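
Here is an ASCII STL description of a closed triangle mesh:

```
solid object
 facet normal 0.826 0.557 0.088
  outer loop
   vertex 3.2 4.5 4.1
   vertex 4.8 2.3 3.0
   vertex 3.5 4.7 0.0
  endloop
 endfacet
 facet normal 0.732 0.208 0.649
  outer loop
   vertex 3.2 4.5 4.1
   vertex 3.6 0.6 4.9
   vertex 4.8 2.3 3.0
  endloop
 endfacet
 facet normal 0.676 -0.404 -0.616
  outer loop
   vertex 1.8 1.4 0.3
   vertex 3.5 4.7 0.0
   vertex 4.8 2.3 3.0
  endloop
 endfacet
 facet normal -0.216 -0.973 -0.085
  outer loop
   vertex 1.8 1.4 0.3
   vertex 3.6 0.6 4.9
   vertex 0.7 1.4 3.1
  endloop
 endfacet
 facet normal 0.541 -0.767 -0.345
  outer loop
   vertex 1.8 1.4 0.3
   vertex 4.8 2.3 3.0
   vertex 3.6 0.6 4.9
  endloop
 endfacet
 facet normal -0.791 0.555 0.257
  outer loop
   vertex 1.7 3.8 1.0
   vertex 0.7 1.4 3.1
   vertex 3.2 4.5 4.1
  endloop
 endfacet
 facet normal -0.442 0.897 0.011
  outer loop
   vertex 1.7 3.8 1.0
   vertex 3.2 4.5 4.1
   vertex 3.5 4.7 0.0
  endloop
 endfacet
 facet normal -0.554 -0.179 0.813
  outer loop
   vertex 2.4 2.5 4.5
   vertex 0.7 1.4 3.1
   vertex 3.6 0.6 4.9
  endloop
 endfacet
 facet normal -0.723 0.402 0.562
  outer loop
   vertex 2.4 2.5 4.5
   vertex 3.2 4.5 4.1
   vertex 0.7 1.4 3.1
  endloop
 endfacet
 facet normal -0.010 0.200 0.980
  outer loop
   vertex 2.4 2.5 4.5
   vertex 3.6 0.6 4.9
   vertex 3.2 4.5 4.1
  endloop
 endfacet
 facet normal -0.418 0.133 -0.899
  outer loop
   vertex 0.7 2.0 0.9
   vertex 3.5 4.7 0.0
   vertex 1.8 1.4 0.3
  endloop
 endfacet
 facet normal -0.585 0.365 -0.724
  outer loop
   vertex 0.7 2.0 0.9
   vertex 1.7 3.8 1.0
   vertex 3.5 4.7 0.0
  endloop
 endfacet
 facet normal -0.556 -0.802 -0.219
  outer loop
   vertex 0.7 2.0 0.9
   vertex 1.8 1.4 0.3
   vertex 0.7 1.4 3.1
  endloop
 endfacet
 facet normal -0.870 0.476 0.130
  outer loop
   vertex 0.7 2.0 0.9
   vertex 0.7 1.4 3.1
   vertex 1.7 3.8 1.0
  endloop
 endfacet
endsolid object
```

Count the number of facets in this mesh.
14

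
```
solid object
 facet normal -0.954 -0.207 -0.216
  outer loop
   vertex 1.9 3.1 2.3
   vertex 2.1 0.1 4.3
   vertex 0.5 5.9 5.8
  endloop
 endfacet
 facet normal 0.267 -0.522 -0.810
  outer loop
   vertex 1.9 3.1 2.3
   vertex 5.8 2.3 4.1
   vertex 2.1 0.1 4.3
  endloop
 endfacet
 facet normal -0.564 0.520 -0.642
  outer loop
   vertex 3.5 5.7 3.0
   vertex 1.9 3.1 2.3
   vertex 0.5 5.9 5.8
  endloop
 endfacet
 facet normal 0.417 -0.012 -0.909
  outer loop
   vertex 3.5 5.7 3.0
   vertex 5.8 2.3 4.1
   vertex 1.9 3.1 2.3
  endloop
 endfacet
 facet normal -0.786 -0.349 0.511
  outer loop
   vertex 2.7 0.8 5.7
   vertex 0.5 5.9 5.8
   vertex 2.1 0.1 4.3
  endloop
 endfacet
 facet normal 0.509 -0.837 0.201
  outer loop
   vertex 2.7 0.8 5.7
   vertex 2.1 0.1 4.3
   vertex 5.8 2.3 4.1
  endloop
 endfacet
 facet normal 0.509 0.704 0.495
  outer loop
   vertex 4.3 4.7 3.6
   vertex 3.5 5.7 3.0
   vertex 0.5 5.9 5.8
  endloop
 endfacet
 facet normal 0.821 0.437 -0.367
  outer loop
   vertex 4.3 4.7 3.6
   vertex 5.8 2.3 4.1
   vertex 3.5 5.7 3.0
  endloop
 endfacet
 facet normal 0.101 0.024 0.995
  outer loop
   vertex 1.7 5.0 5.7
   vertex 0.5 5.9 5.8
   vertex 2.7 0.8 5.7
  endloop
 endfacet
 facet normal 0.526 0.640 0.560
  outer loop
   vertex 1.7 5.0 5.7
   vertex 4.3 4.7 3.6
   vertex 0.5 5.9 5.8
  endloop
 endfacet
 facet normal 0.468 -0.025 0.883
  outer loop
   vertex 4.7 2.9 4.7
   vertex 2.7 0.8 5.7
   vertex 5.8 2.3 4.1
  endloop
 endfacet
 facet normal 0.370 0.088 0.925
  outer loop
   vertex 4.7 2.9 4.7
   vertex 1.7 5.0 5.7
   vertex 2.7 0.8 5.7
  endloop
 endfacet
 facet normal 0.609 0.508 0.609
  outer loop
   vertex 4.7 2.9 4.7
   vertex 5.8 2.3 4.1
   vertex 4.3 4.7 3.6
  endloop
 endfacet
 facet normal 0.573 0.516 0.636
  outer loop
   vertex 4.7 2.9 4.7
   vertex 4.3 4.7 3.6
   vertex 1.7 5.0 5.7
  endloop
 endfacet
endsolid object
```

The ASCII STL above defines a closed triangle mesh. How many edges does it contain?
21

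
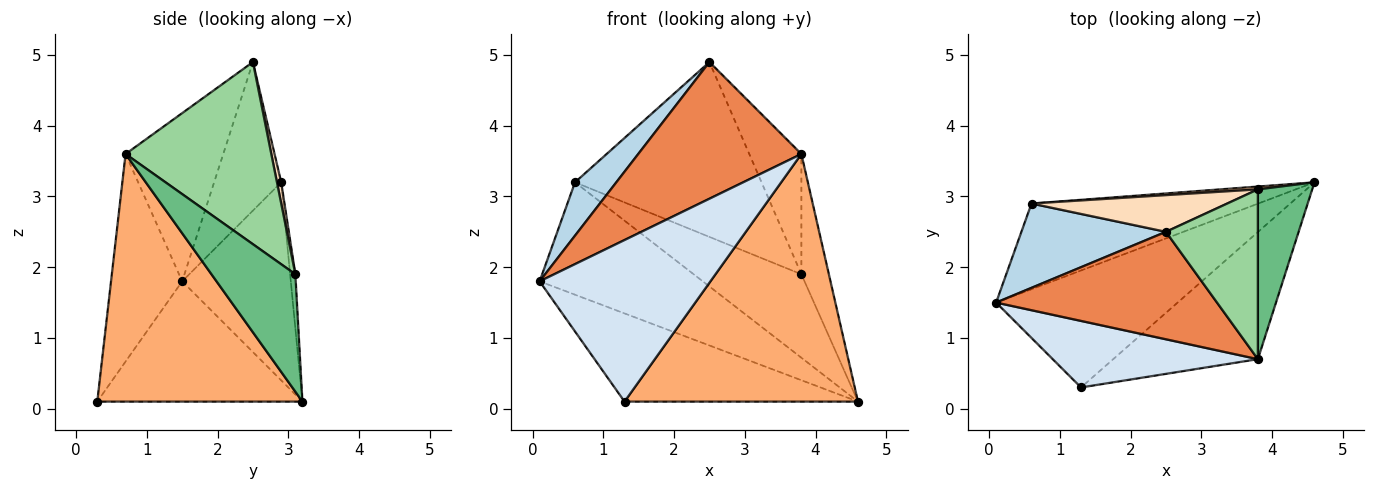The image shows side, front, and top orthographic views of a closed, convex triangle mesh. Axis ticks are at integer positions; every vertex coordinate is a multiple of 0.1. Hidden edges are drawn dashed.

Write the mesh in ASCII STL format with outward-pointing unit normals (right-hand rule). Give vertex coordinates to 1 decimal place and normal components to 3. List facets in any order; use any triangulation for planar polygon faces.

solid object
 facet normal -0.468 0.532 -0.706
  outer loop
   vertex 1.3 0.3 0.1
   vertex 0.1 1.5 1.8
   vertex 4.6 3.2 0.1
  endloop
 endfacet
 facet normal -0.468 0.703 -0.536
  outer loop
   vertex 0.6 2.9 3.2
   vertex 4.6 3.2 0.1
   vertex 0.1 1.5 1.8
  endloop
 endfacet
 facet normal -0.656 -0.404 0.638
  outer loop
   vertex 0.6 2.9 3.2
   vertex 0.1 1.5 1.8
   vertex 2.5 2.5 4.9
  endloop
 endfacet
 facet normal -0.359 -0.863 0.355
  outer loop
   vertex 3.8 0.7 3.6
   vertex 0.1 1.5 1.8
   vertex 1.3 0.3 0.1
  endloop
 endfacet
 facet normal -0.426 -0.711 0.559
  outer loop
   vertex 3.8 0.7 3.6
   vertex 2.5 2.5 4.9
   vertex 0.1 1.5 1.8
  endloop
 endfacet
 facet normal 0.616 -0.701 -0.360
  outer loop
   vertex 3.8 0.7 3.6
   vertex 1.3 0.3 0.1
   vertex 4.6 3.2 0.1
  endloop
 endfacet
 facet normal -0.049 0.998 0.034
  outer loop
   vertex 3.8 3.1 1.9
   vertex 4.6 3.2 0.1
   vertex 0.6 2.9 3.2
  endloop
 endfacet
 facet normal 0.022 0.978 0.205
  outer loop
   vertex 3.8 3.1 1.9
   vertex 0.6 2.9 3.2
   vertex 2.5 2.5 4.9
  endloop
 endfacet
 facet normal 0.870 0.285 0.402
  outer loop
   vertex 3.8 3.1 1.9
   vertex 3.8 0.7 3.6
   vertex 4.6 3.2 0.1
  endloop
 endfacet
 facet normal 0.850 0.304 0.429
  outer loop
   vertex 3.8 3.1 1.9
   vertex 2.5 2.5 4.9
   vertex 3.8 0.7 3.6
  endloop
 endfacet
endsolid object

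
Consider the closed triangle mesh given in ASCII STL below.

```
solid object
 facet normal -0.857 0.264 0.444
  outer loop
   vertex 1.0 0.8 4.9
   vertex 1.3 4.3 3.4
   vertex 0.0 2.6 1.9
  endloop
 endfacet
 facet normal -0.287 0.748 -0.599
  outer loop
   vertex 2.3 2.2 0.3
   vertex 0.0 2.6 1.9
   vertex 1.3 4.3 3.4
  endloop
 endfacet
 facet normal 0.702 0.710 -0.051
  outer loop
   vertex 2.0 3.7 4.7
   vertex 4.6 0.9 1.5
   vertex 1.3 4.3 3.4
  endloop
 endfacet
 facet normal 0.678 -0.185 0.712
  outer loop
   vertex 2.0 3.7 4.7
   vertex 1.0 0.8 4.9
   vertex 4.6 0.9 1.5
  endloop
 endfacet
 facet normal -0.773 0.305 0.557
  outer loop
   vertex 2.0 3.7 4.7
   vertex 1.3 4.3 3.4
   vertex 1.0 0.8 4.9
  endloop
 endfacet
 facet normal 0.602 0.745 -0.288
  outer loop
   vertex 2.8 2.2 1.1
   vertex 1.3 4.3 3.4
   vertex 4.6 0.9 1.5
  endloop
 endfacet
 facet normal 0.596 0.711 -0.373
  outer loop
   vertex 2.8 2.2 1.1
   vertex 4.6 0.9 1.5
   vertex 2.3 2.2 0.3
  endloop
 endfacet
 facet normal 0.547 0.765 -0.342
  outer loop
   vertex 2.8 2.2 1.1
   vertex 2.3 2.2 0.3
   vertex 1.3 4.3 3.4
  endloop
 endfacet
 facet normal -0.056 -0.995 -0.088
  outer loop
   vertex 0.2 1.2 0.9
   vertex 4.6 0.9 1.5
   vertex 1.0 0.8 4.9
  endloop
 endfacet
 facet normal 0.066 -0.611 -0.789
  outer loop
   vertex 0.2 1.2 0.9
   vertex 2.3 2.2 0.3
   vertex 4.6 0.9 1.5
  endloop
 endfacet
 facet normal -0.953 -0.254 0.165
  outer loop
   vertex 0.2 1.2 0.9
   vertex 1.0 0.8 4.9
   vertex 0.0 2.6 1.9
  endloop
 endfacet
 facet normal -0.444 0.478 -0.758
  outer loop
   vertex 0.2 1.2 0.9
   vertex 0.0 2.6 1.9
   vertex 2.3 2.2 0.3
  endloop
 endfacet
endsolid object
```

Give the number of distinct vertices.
8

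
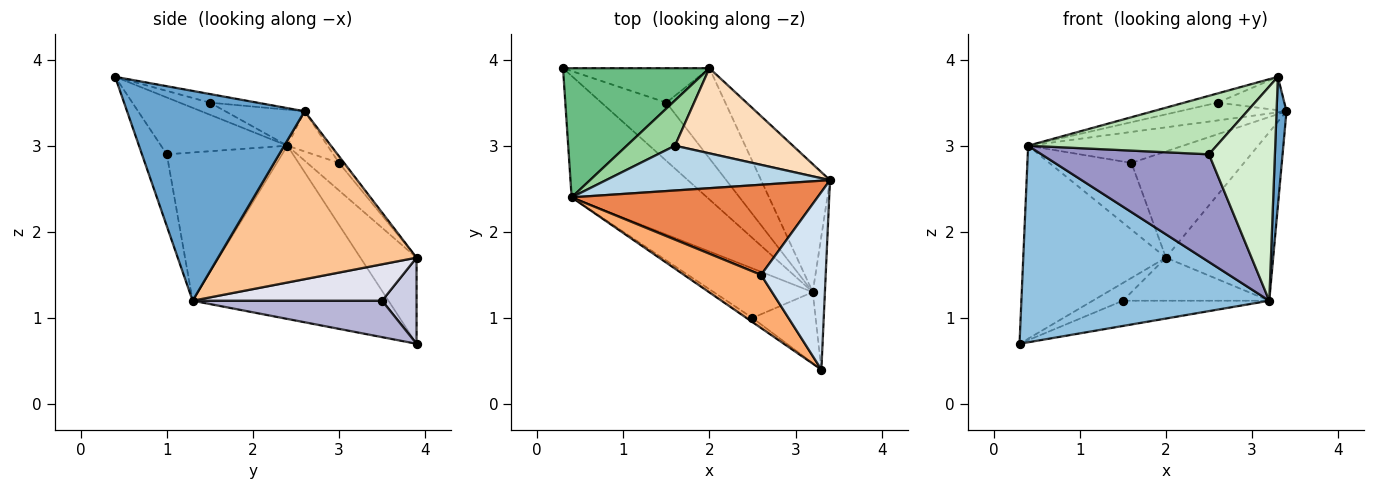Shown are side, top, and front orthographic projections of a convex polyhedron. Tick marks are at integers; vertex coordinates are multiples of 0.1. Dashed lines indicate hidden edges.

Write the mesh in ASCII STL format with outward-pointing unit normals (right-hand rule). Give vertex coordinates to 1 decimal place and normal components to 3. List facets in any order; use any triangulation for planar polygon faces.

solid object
 facet normal 0.997 -0.056 -0.058
  outer loop
   vertex 3.2 1.3 1.2
   vertex 3.4 2.6 3.4
   vertex 3.3 0.4 3.8
  endloop
 endfacet
 facet normal -0.558 -0.706 -0.436
  outer loop
   vertex 3.2 1.3 1.2
   vertex 0.4 2.4 3.0
   vertex 0.3 3.9 0.7
  endloop
 endfacet
 facet normal -0.146 0.563 0.813
  outer loop
   vertex 1.6 3.0 2.8
   vertex 0.4 2.4 3.0
   vertex 3.4 2.6 3.4
  endloop
 endfacet
 facet normal -0.130 0.183 0.974
  outer loop
   vertex 2.6 1.5 3.5
   vertex 3.3 0.4 3.8
   vertex 3.4 2.6 3.4
  endloop
 endfacet
 facet normal -0.142 0.192 0.971
  outer loop
   vertex 2.6 1.5 3.5
   vertex 3.4 2.6 3.4
   vertex 0.4 2.4 3.0
  endloop
 endfacet
 facet normal -0.152 0.169 0.974
  outer loop
   vertex 2.6 1.5 3.5
   vertex 0.4 2.4 3.0
   vertex 3.3 0.4 3.8
  endloop
 endfacet
 facet normal 0.827 0.447 -0.339
  outer loop
   vertex 2.0 3.9 1.7
   vertex 3.4 2.6 3.4
   vertex 3.2 1.3 1.2
  endloop
 endfacet
 facet normal -0.035 0.780 0.625
  outer loop
   vertex 2.0 3.9 1.7
   vertex 1.6 3.0 2.8
   vertex 3.4 2.6 3.4
  endloop
 endfacet
 facet normal -0.311 0.790 0.529
  outer loop
   vertex 2.0 3.9 1.7
   vertex 0.3 3.9 0.7
   vertex 0.4 2.4 3.0
  endloop
 endfacet
 facet normal -0.305 0.788 0.534
  outer loop
   vertex 2.0 3.9 1.7
   vertex 0.4 2.4 3.0
   vertex 1.6 3.0 2.8
  endloop
 endfacet
 facet normal -0.556 -0.829 -0.059
  outer loop
   vertex 2.5 1.0 2.9
   vertex 3.3 0.4 3.8
   vertex 0.4 2.4 3.0
  endloop
 endfacet
 facet normal -0.337 -0.894 -0.296
  outer loop
   vertex 2.5 1.0 2.9
   vertex 3.2 1.3 1.2
   vertex 3.3 0.4 3.8
  endloop
 endfacet
 facet normal -0.530 -0.770 -0.354
  outer loop
   vertex 2.5 1.0 2.9
   vertex 0.4 2.4 3.0
   vertex 3.2 1.3 1.2
  endloop
 endfacet
 facet normal 0.458 0.354 -0.816
  outer loop
   vertex 1.5 3.5 1.2
   vertex 3.2 1.3 1.2
   vertex 0.3 3.9 0.7
  endloop
 endfacet
 facet normal 0.463 0.406 -0.788
  outer loop
   vertex 1.5 3.5 1.2
   vertex 0.3 3.9 0.7
   vertex 2.0 3.9 1.7
  endloop
 endfacet
 facet normal 0.487 0.376 -0.788
  outer loop
   vertex 1.5 3.5 1.2
   vertex 2.0 3.9 1.7
   vertex 3.2 1.3 1.2
  endloop
 endfacet
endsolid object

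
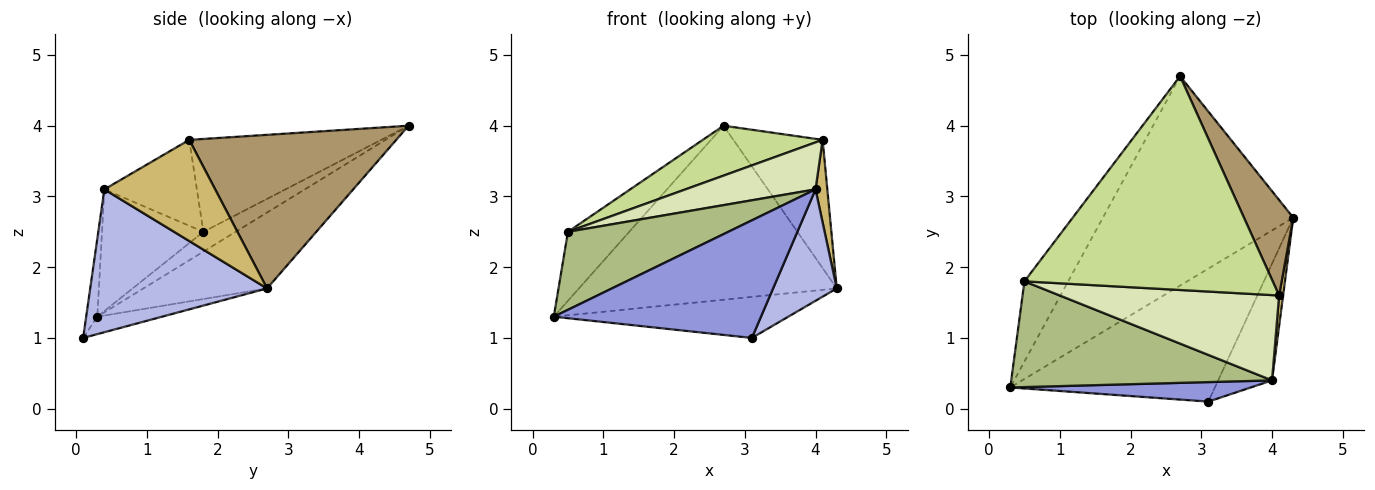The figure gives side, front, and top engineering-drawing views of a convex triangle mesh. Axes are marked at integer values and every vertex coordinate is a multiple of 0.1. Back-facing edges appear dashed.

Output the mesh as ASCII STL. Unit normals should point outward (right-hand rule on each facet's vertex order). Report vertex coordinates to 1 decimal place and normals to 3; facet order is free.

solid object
 facet normal -0.293 0.611 -0.735
  outer loop
   vertex 2.7 4.7 4.0
   vertex 4.3 2.7 1.7
   vertex 0.3 0.3 1.3
  endloop
 endfacet
 facet normal -0.081 0.294 -0.952
  outer loop
   vertex 3.1 0.1 1.0
   vertex 0.3 0.3 1.3
   vertex 4.3 2.7 1.7
  endloop
 endfacet
 facet normal -0.053 -0.985 0.163
  outer loop
   vertex 4.0 0.4 3.1
   vertex 0.3 0.3 1.3
   vertex 3.1 0.1 1.0
  endloop
 endfacet
 facet normal 0.887 -0.319 -0.334
  outer loop
   vertex 4.0 0.4 3.1
   vertex 3.1 0.1 1.0
   vertex 4.3 2.7 1.7
  endloop
 endfacet
 facet normal -0.324 0.617 -0.717
  outer loop
   vertex 0.5 1.8 2.5
   vertex 2.7 4.7 4.0
   vertex 0.3 0.3 1.3
  endloop
 endfacet
 facet normal -0.351 -0.556 0.753
  outer loop
   vertex 0.5 1.8 2.5
   vertex 0.3 0.3 1.3
   vertex 4.0 0.4 3.1
  endloop
 endfacet
 facet normal -0.342 -0.214 0.915
  outer loop
   vertex 4.1 1.6 3.8
   vertex 2.7 4.7 4.0
   vertex 0.5 1.8 2.5
  endloop
 endfacet
 facet normal -0.325 -0.456 0.829
  outer loop
   vertex 4.1 1.6 3.8
   vertex 0.5 1.8 2.5
   vertex 4.0 0.4 3.1
  endloop
 endfacet
 facet normal 0.881 0.380 0.283
  outer loop
   vertex 4.1 1.6 3.8
   vertex 4.3 2.7 1.7
   vertex 2.7 4.7 4.0
  endloop
 endfacet
 facet normal 0.994 -0.106 0.039
  outer loop
   vertex 4.1 1.6 3.8
   vertex 4.0 0.4 3.1
   vertex 4.3 2.7 1.7
  endloop
 endfacet
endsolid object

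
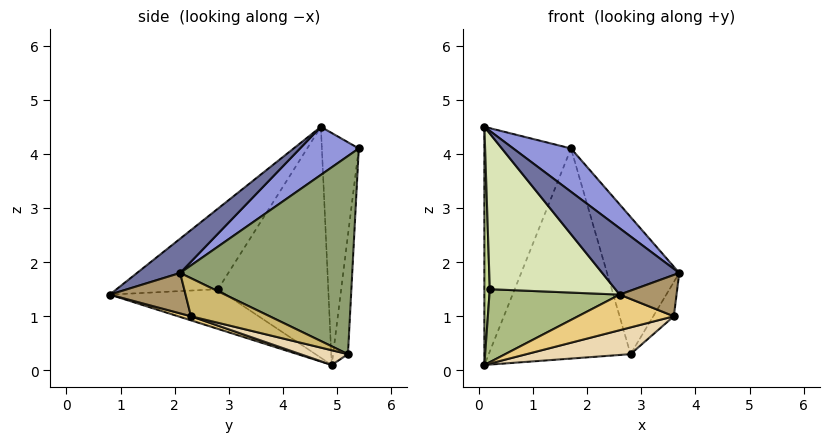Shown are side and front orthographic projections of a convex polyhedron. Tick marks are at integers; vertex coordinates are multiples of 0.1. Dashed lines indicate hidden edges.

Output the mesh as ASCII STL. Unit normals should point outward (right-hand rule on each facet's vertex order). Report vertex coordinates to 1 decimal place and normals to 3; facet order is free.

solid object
 facet normal 0.272 -0.486 0.831
  outer loop
   vertex 0.1 4.7 4.5
   vertex 2.6 0.8 1.4
   vertex 3.7 2.1 1.8
  endloop
 endfacet
 facet normal -0.392 0.919 0.042
  outer loop
   vertex 1.7 5.4 4.1
   vertex 0.1 4.9 0.1
   vertex 0.1 4.7 4.5
  endloop
 endfacet
 facet normal 0.374 -0.367 0.852
  outer loop
   vertex 1.7 5.4 4.1
   vertex 0.1 4.7 4.5
   vertex 3.7 2.1 1.8
  endloop
 endfacet
 facet normal -0.104 0.991 -0.082
  outer loop
   vertex 2.8 5.2 0.3
   vertex 0.1 4.9 0.1
   vertex 1.7 5.4 4.1
  endloop
 endfacet
 facet normal 0.895 0.376 0.239
  outer loop
   vertex 2.8 5.2 0.3
   vertex 1.7 5.4 4.1
   vertex 3.7 2.1 1.8
  endloop
 endfacet
 facet normal -0.455 -0.509 -0.731
  outer loop
   vertex 0.2 2.8 1.5
   vertex 0.1 4.9 0.1
   vertex 2.6 0.8 1.4
  endloop
 endfacet
 facet normal -0.999 -0.049 -0.002
  outer loop
   vertex 0.2 2.8 1.5
   vertex 0.1 4.7 4.5
   vertex 0.1 4.9 0.1
  endloop
 endfacet
 facet normal -0.568 -0.703 0.427
  outer loop
   vertex 0.2 2.8 1.5
   vertex 2.6 0.8 1.4
   vertex 0.1 4.7 4.5
  endloop
 endfacet
 facet normal 0.776 -0.582 -0.243
  outer loop
   vertex 3.6 2.3 1.0
   vertex 3.7 2.1 1.8
   vertex 2.6 0.8 1.4
  endloop
 endfacet
 facet normal 0.966 0.253 -0.058
  outer loop
   vertex 3.6 2.3 1.0
   vertex 2.8 5.2 0.3
   vertex 3.7 2.1 1.8
  endloop
 endfacet
 facet normal 0.038 -0.281 -0.959
  outer loop
   vertex 3.6 2.3 1.0
   vertex 2.6 0.8 1.4
   vertex 0.1 4.9 0.1
  endloop
 endfacet
 facet normal 0.095 -0.209 -0.973
  outer loop
   vertex 3.6 2.3 1.0
   vertex 0.1 4.9 0.1
   vertex 2.8 5.2 0.3
  endloop
 endfacet
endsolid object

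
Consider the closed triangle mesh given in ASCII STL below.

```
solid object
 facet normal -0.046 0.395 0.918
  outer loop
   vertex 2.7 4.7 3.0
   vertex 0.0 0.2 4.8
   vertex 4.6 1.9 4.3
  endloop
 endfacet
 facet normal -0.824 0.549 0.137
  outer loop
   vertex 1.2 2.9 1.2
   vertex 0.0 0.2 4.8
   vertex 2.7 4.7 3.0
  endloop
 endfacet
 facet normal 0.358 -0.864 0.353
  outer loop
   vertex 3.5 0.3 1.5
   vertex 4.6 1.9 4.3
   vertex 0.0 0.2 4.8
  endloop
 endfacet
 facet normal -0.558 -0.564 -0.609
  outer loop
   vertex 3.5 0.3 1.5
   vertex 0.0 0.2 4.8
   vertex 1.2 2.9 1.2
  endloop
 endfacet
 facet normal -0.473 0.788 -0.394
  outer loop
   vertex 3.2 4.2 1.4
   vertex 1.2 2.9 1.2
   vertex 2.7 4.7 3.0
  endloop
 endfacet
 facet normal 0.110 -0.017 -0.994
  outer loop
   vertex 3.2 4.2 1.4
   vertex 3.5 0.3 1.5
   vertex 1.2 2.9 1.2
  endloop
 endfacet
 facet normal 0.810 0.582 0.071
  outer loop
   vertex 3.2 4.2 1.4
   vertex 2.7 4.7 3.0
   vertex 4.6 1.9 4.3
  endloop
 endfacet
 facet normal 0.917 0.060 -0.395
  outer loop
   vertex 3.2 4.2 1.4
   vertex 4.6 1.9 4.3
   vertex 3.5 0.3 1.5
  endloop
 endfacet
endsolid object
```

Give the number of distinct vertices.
6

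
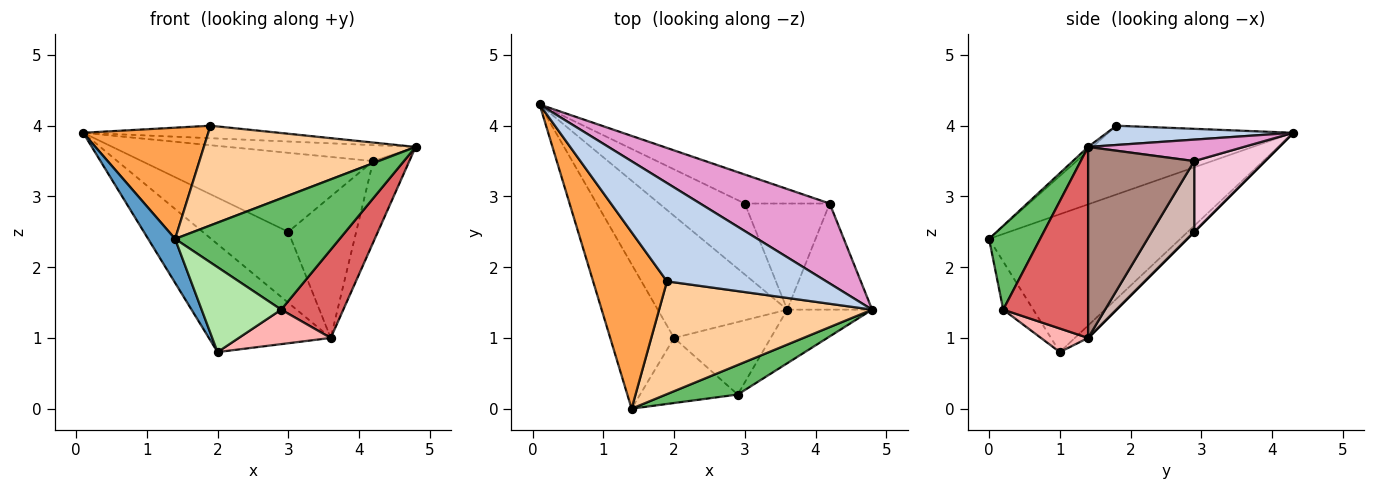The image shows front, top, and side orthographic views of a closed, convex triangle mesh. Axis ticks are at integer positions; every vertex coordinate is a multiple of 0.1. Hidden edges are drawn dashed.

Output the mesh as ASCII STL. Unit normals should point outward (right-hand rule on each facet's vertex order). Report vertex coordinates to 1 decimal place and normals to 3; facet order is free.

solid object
 facet normal -0.900 -0.127 -0.417
  outer loop
   vertex 2.0 1.0 0.8
   vertex 1.4 0.0 2.4
   vertex 0.1 4.3 3.9
  endloop
 endfacet
 facet normal 0.119 0.125 0.985
  outer loop
   vertex 1.9 1.8 4.0
   vertex 4.8 1.4 3.7
   vertex 0.1 4.3 3.9
  endloop
 endfacet
 facet normal -0.619 -0.419 0.665
  outer loop
   vertex 1.9 1.8 4.0
   vertex 0.1 4.3 3.9
   vertex 1.4 0.0 2.4
  endloop
 endfacet
 facet normal -0.014 -0.662 0.749
  outer loop
   vertex 1.9 1.8 4.0
   vertex 1.4 0.0 2.4
   vertex 4.8 1.4 3.7
  endloop
 endfacet
 facet normal 0.287 -0.926 0.246
  outer loop
   vertex 2.9 0.2 1.4
   vertex 4.8 1.4 3.7
   vertex 1.4 0.0 2.4
  endloop
 endfacet
 facet normal -0.287 -0.760 -0.583
  outer loop
   vertex 2.9 0.2 1.4
   vertex 1.4 0.0 2.4
   vertex 2.0 1.0 0.8
  endloop
 endfacet
 facet normal 0.760 -0.556 -0.338
  outer loop
   vertex 3.6 1.4 1.0
   vertex 4.8 1.4 3.7
   vertex 2.9 0.2 1.4
  endloop
 endfacet
 facet normal 0.215 -0.419 -0.882
  outer loop
   vertex 3.6 1.4 1.0
   vertex 2.9 0.2 1.4
   vertex 2.0 1.0 0.8
  endloop
 endfacet
 facet normal -0.072 0.661 -0.747
  outer loop
   vertex 3.6 1.4 1.0
   vertex 2.0 1.0 0.8
   vertex 0.1 4.3 3.9
  endloop
 endfacet
 facet normal 0.000 0.707 -0.707
  outer loop
   vertex 3.6 1.4 1.0
   vertex 0.1 4.3 3.9
   vertex 3.0 2.9 2.5
  endloop
 endfacet
 facet normal 0.872 0.297 -0.388
  outer loop
   vertex 4.2 2.9 3.5
   vertex 4.8 1.4 3.7
   vertex 3.6 1.4 1.0
  endloop
 endfacet
 facet normal 0.447 0.716 -0.537
  outer loop
   vertex 4.2 2.9 3.5
   vertex 3.6 1.4 1.0
   vertex 3.0 2.9 2.5
  endloop
 endfacet
 facet normal 0.160 0.193 0.968
  outer loop
   vertex 4.2 2.9 3.5
   vertex 0.1 4.3 3.9
   vertex 4.8 1.4 3.7
  endloop
 endfacet
 facet normal 0.276 0.902 -0.331
  outer loop
   vertex 4.2 2.9 3.5
   vertex 3.0 2.9 2.5
   vertex 0.1 4.3 3.9
  endloop
 endfacet
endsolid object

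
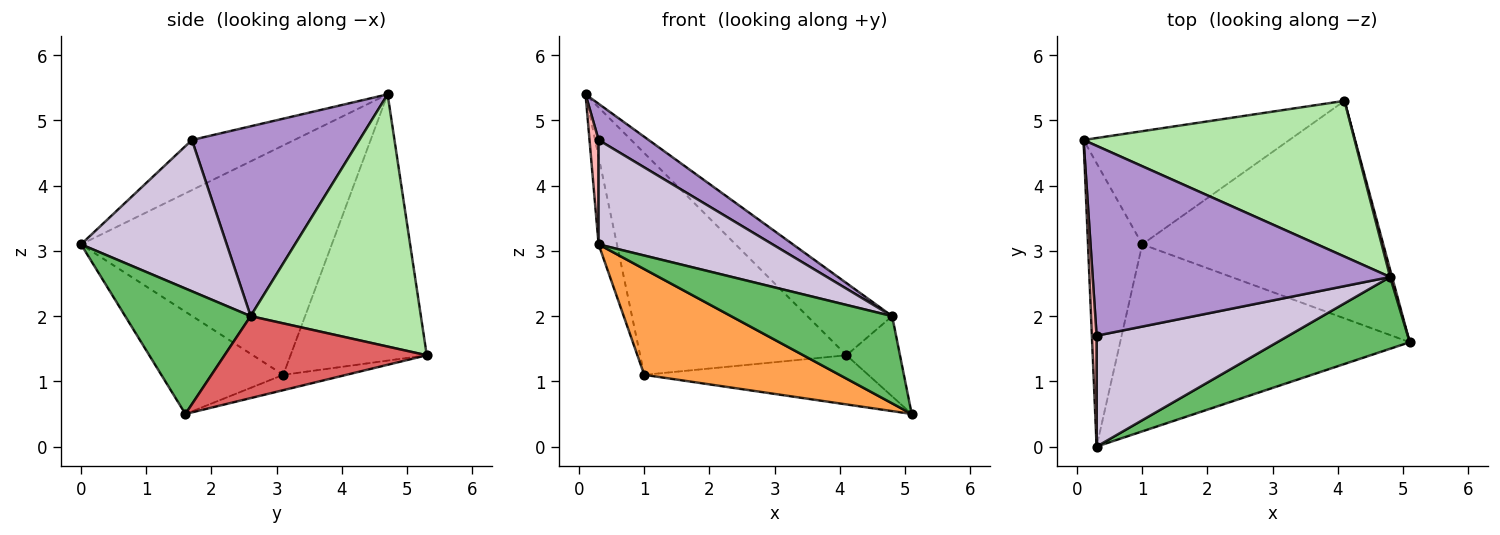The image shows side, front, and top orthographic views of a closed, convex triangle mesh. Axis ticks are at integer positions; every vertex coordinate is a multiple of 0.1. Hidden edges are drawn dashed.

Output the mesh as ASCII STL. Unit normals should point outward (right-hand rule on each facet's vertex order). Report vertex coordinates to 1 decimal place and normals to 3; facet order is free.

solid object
 facet normal -0.971 0.071 -0.230
  outer loop
   vertex 1.0 3.1 1.1
   vertex 0.3 0.0 3.1
   vertex 0.1 4.7 5.4
  endloop
 endfacet
 facet normal -0.507 0.768 -0.392
  outer loop
   vertex 1.0 3.1 1.1
   vertex 0.1 4.7 5.4
   vertex 4.1 5.3 1.4
  endloop
 endfacet
 facet normal -0.294 -0.470 -0.832
  outer loop
   vertex 1.0 3.1 1.1
   vertex 5.1 1.6 0.5
   vertex 0.3 0.0 3.1
  endloop
 endfacet
 facet normal -0.062 0.220 -0.974
  outer loop
   vertex 1.0 3.1 1.1
   vertex 4.1 5.3 1.4
   vertex 5.1 1.6 0.5
  endloop
 endfacet
 facet normal 0.515 -0.662 0.544
  outer loop
   vertex 4.8 2.6 2.0
   vertex 0.3 0.0 3.1
   vertex 5.1 1.6 0.5
  endloop
 endfacet
 facet normal 0.645 0.321 0.693
  outer loop
   vertex 4.8 2.6 2.0
   vertex 4.1 5.3 1.4
   vertex 0.1 4.7 5.4
  endloop
 endfacet
 facet normal 0.966 0.256 0.023
  outer loop
   vertex 4.8 2.6 2.0
   vertex 5.1 1.6 0.5
   vertex 4.1 5.3 1.4
  endloop
 endfacet
 facet normal -0.992 -0.088 0.093
  outer loop
   vertex 0.3 1.7 4.7
   vertex 0.1 4.7 5.4
   vertex 0.3 0.0 3.1
  endloop
 endfacet
 facet normal 0.531 -0.159 0.832
  outer loop
   vertex 0.3 1.7 4.7
   vertex 4.8 2.6 2.0
   vertex 0.1 4.7 5.4
  endloop
 endfacet
 facet normal 0.498 -0.594 0.632
  outer loop
   vertex 0.3 1.7 4.7
   vertex 0.3 0.0 3.1
   vertex 4.8 2.6 2.0
  endloop
 endfacet
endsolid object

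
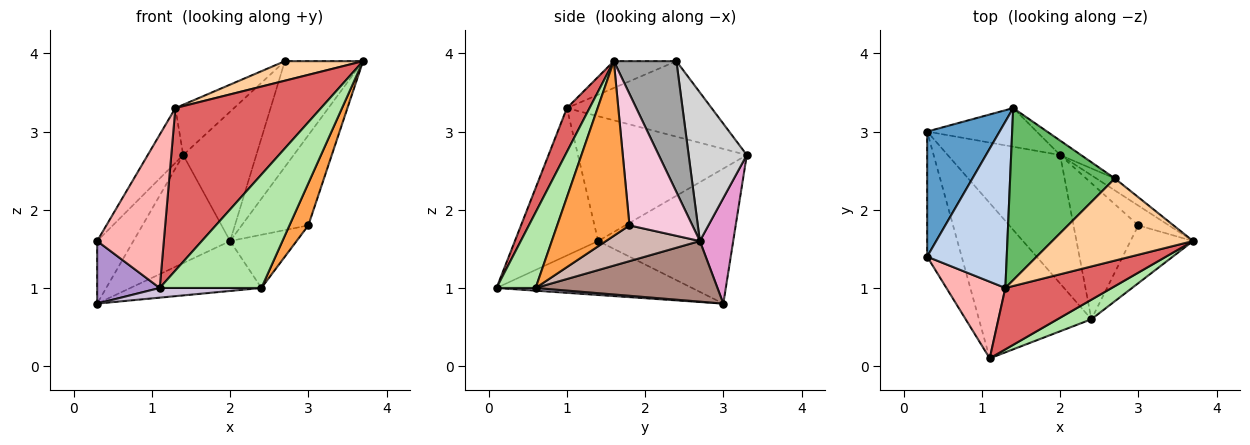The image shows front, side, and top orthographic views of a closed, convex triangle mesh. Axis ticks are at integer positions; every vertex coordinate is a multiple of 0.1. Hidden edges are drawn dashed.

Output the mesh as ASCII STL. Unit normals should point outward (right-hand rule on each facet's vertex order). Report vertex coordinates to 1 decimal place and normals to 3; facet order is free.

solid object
 facet normal -0.858 0.230 0.460
  outer loop
   vertex 0.3 3.0 0.8
   vertex 0.3 1.4 1.6
   vertex 1.4 3.3 2.7
  endloop
 endfacet
 facet normal -0.830 0.174 0.529
  outer loop
   vertex 1.3 1.0 3.3
   vertex 1.4 3.3 2.7
   vertex 0.3 1.4 1.6
  endloop
 endfacet
 facet normal 0.914 -0.239 -0.327
  outer loop
   vertex 3.0 1.8 1.8
   vertex 3.7 1.6 3.9
   vertex 2.4 0.6 1.0
  endloop
 endfacet
 facet normal -0.182 -0.228 0.957
  outer loop
   vertex 2.7 2.4 3.9
   vertex 1.3 1.0 3.3
   vertex 3.7 1.6 3.9
  endloop
 endfacet
 facet normal -0.569 0.231 0.789
  outer loop
   vertex 2.7 2.4 3.9
   vertex 1.4 3.3 2.7
   vertex 1.3 1.0 3.3
  endloop
 endfacet
 facet normal 0.354 -0.921 0.159
  outer loop
   vertex 1.1 0.1 1.0
   vertex 2.4 0.6 1.0
   vertex 3.7 1.6 3.9
  endloop
 endfacet
 facet normal 0.144 -0.926 0.350
  outer loop
   vertex 1.1 0.1 1.0
   vertex 3.7 1.6 3.9
   vertex 1.3 1.0 3.3
  endloop
 endfacet
 facet normal -0.745 -0.596 0.298
  outer loop
   vertex 1.1 0.1 1.0
   vertex 1.3 1.0 3.3
   vertex 0.3 1.4 1.6
  endloop
 endfacet
 facet normal -0.813 -0.260 -0.520
  outer loop
   vertex 1.1 0.1 1.0
   vertex 0.3 1.4 1.6
   vertex 0.3 3.0 0.8
  endloop
 endfacet
 facet normal 0.024 -0.062 -0.998
  outer loop
   vertex 1.1 0.1 1.0
   vertex 0.3 3.0 0.8
   vertex 2.4 0.6 1.0
  endloop
 endfacet
 facet normal 0.449 0.324 -0.833
  outer loop
   vertex 2.0 2.7 1.6
   vertex 2.4 0.6 1.0
   vertex 0.3 3.0 0.8
  endloop
 endfacet
 facet normal 0.457 0.324 -0.828
  outer loop
   vertex 2.0 2.7 1.6
   vertex 3.0 1.8 1.8
   vertex 2.4 0.6 1.0
  endloop
 endfacet
 facet normal 0.309 0.896 -0.320
  outer loop
   vertex 2.0 2.7 1.6
   vertex 0.3 3.0 0.8
   vertex 1.4 3.3 2.7
  endloop
 endfacet
 facet normal 0.678 0.718 -0.158
  outer loop
   vertex 2.0 2.7 1.6
   vertex 3.7 1.6 3.9
   vertex 3.0 1.8 1.8
  endloop
 endfacet
 facet normal 0.622 0.778 -0.088
  outer loop
   vertex 2.0 2.7 1.6
   vertex 2.7 2.4 3.9
   vertex 3.7 1.6 3.9
  endloop
 endfacet
 facet normal 0.620 0.780 -0.087
  outer loop
   vertex 2.0 2.7 1.6
   vertex 1.4 3.3 2.7
   vertex 2.7 2.4 3.9
  endloop
 endfacet
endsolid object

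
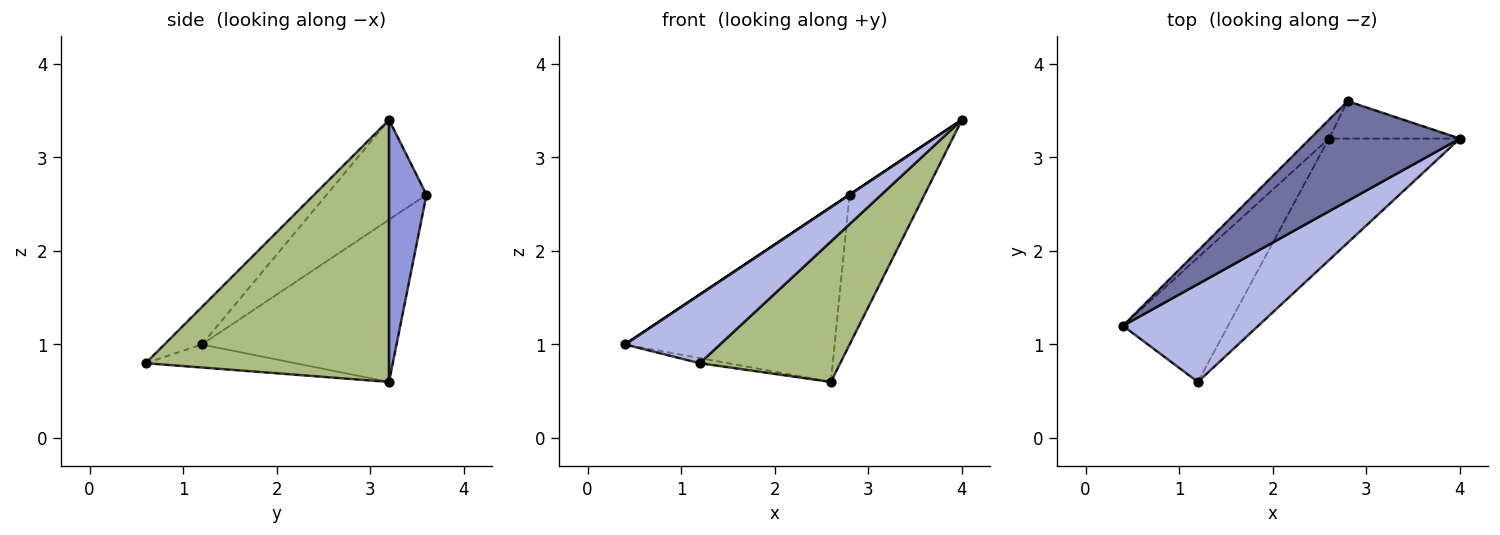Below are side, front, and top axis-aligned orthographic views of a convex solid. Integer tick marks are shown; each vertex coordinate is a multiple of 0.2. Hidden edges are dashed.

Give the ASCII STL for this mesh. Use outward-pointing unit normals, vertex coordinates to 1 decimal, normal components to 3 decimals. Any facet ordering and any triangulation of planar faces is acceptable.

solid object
 facet normal -0.555 0.000 0.832
  outer loop
   vertex 2.8 3.6 2.6
   vertex 0.4 1.2 1.0
   vertex 4.0 3.2 3.4
  endloop
 endfacet
 facet normal -0.678 0.731 -0.078
  outer loop
   vertex 2.6 3.2 0.6
   vertex 0.4 1.2 1.0
   vertex 2.8 3.6 2.6
  endloop
 endfacet
 facet normal 0.436 0.873 -0.218
  outer loop
   vertex 2.6 3.2 0.6
   vertex 2.8 3.6 2.6
   vertex 4.0 3.2 3.4
  endloop
 endfacet
 facet normal -0.221 -0.560 0.798
  outer loop
   vertex 1.2 0.6 0.8
   vertex 4.0 3.2 3.4
   vertex 0.4 1.2 1.0
  endloop
 endfacet
 facet normal -0.214 0.040 -0.976
  outer loop
   vertex 1.2 0.6 0.8
   vertex 0.4 1.2 1.0
   vertex 2.6 3.2 0.6
  endloop
 endfacet
 facet normal 0.795 -0.459 -0.397
  outer loop
   vertex 1.2 0.6 0.8
   vertex 2.6 3.2 0.6
   vertex 4.0 3.2 3.4
  endloop
 endfacet
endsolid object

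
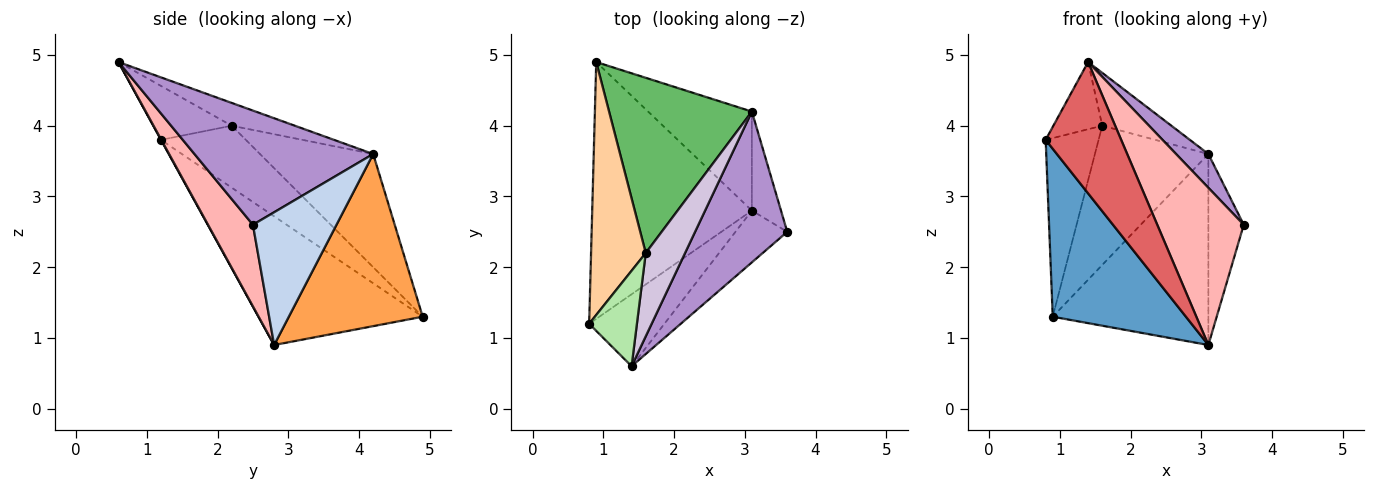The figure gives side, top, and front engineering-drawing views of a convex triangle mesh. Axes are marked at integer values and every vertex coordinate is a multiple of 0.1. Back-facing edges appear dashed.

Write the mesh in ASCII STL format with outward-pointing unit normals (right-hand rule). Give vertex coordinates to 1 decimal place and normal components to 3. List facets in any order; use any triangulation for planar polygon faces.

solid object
 facet normal -0.559 -0.454 -0.694
  outer loop
   vertex 3.1 2.8 0.9
   vertex 0.8 1.2 3.8
   vertex 0.9 4.9 1.3
  endloop
 endfacet
 facet normal 0.903 0.382 -0.198
  outer loop
   vertex 3.1 4.2 3.6
   vertex 3.6 2.5 2.6
   vertex 3.1 2.8 0.9
  endloop
 endfacet
 facet normal 0.607 0.706 -0.366
  outer loop
   vertex 3.1 4.2 3.6
   vertex 3.1 2.8 0.9
   vertex 0.9 4.9 1.3
  endloop
 endfacet
 facet normal -0.679 0.423 0.600
  outer loop
   vertex 1.6 2.2 4.0
   vertex 0.9 4.9 1.3
   vertex 0.8 1.2 3.8
  endloop
 endfacet
 facet normal -0.527 0.529 0.665
  outer loop
   vertex 1.6 2.2 4.0
   vertex 3.1 4.2 3.6
   vertex 0.9 4.9 1.3
  endloop
 endfacet
 facet normal -0.679 0.423 0.601
  outer loop
   vertex 1.4 0.6 4.9
   vertex 1.6 2.2 4.0
   vertex 0.8 1.2 3.8
  endloop
 endfacet
 facet normal 0.004 -0.877 -0.481
  outer loop
   vertex 1.4 0.6 4.9
   vertex 0.8 1.2 3.8
   vertex 3.1 2.8 0.9
  endloop
 endfacet
 facet normal 0.442 -0.852 -0.280
  outer loop
   vertex 1.4 0.6 4.9
   vertex 3.1 2.8 0.9
   vertex 3.6 2.5 2.6
  endloop
 endfacet
 facet normal 0.771 -0.139 0.622
  outer loop
   vertex 1.4 0.6 4.9
   vertex 3.6 2.5 2.6
   vertex 3.1 4.2 3.6
  endloop
 endfacet
 facet normal -0.440 0.481 0.758
  outer loop
   vertex 1.4 0.6 4.9
   vertex 3.1 4.2 3.6
   vertex 1.6 2.2 4.0
  endloop
 endfacet
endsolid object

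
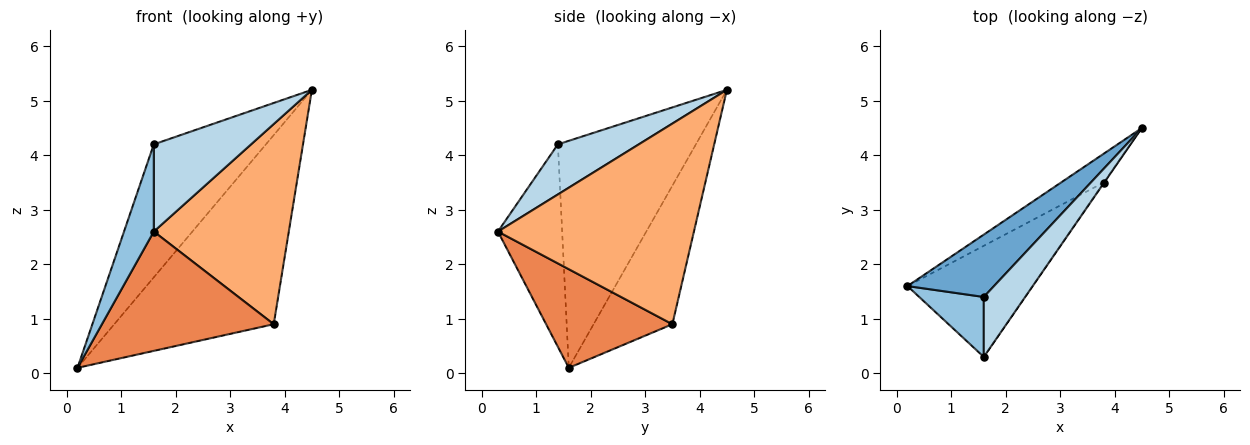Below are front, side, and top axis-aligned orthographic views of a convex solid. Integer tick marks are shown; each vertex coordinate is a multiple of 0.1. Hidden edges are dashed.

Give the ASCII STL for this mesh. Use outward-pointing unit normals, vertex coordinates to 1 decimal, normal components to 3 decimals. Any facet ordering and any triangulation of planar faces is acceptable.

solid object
 facet normal -0.744 0.605 0.284
  outer loop
   vertex 1.6 1.4 4.2
   vertex 4.5 4.5 5.2
   vertex 0.2 1.6 0.1
  endloop
 endfacet
 facet normal -0.871 -0.404 0.278
  outer loop
   vertex 1.6 1.4 4.2
   vertex 0.2 1.6 0.1
   vertex 1.6 0.3 2.6
  endloop
 endfacet
 facet normal 0.565 -0.680 0.467
  outer loop
   vertex 1.6 1.4 4.2
   vertex 1.6 0.3 2.6
   vertex 4.5 4.5 5.2
  endloop
 endfacet
 facet normal -0.439 0.888 -0.135
  outer loop
   vertex 3.8 3.5 0.9
   vertex 0.2 1.6 0.1
   vertex 4.5 4.5 5.2
  endloop
 endfacet
 facet normal 0.474 -0.644 -0.600
  outer loop
   vertex 3.8 3.5 0.9
   vertex 1.6 0.3 2.6
   vertex 0.2 1.6 0.1
  endloop
 endfacet
 facet normal 0.824 -0.567 -0.002
  outer loop
   vertex 3.8 3.5 0.9
   vertex 4.5 4.5 5.2
   vertex 1.6 0.3 2.6
  endloop
 endfacet
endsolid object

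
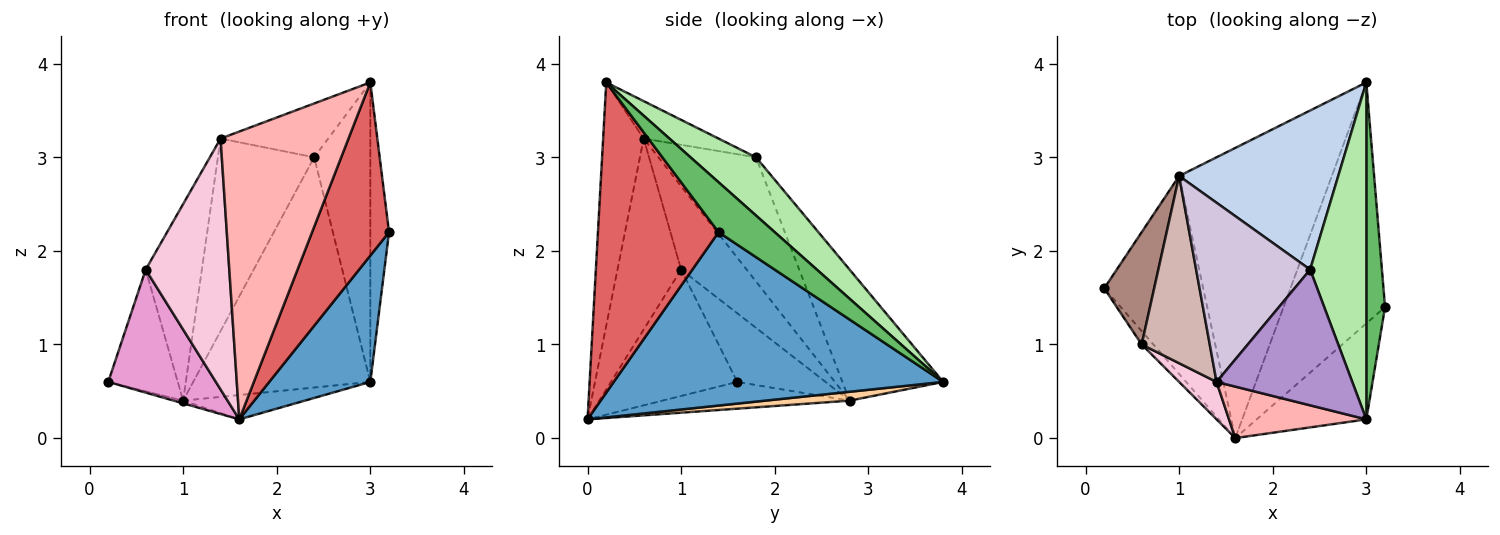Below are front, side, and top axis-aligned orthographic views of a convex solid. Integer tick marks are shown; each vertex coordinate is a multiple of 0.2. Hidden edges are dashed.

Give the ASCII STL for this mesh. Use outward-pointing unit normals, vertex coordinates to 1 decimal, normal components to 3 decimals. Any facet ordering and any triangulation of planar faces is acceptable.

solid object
 facet normal 0.834 -0.256 -0.488
  outer loop
   vertex 1.6 0.0 0.2
   vertex 3.0 3.8 0.6
   vertex 3.2 1.4 2.2
  endloop
 endfacet
 facet normal -0.424 0.745 0.515
  outer loop
   vertex 1.0 2.8 0.4
   vertex 2.4 1.8 3.0
   vertex 3.0 3.8 0.6
  endloop
 endfacet
 facet normal -0.261 0.013 -0.965
  outer loop
   vertex 1.0 2.8 0.4
   vertex 1.6 0.0 0.2
   vertex 0.2 1.6 0.6
  endloop
 endfacet
 facet normal 0.058 0.083 -0.995
  outer loop
   vertex 1.0 2.8 0.4
   vertex 3.0 3.8 0.6
   vertex 1.6 0.0 0.2
  endloop
 endfacet
 facet normal 0.894 0.298 0.335
  outer loop
   vertex 3.0 0.2 3.8
   vertex 3.2 1.4 2.2
   vertex 3.0 3.8 0.6
  endloop
 endfacet
 facet normal 0.613 0.525 0.591
  outer loop
   vertex 3.0 0.2 3.8
   vertex 3.0 3.8 0.6
   vertex 2.4 1.8 3.0
  endloop
 endfacet
 facet normal 0.808 -0.515 -0.286
  outer loop
   vertex 3.0 0.2 3.8
   vertex 1.6 0.0 0.2
   vertex 3.2 1.4 2.2
  endloop
 endfacet
 facet normal -0.298 -0.940 0.168
  outer loop
   vertex 1.4 0.6 3.2
   vertex 1.6 0.0 0.2
   vertex 3.0 0.2 3.8
  endloop
 endfacet
 facet normal -0.248 0.357 0.900
  outer loop
   vertex 1.4 0.6 3.2
   vertex 3.0 0.2 3.8
   vertex 2.4 1.8 3.0
  endloop
 endfacet
 facet normal -0.596 0.588 0.547
  outer loop
   vertex 1.4 0.6 3.2
   vertex 2.4 1.8 3.0
   vertex 1.0 2.8 0.4
  endloop
 endfacet
 facet normal -0.682 0.537 0.496
  outer loop
   vertex 0.6 1.0 1.8
   vertex 1.0 2.8 0.4
   vertex 0.2 1.6 0.6
  endloop
 endfacet
 facet normal -0.645 0.553 0.527
  outer loop
   vertex 0.6 1.0 1.8
   vertex 1.4 0.6 3.2
   vertex 1.0 2.8 0.4
  endloop
 endfacet
 facet normal -0.759 -0.647 -0.070
  outer loop
   vertex 0.6 1.0 1.8
   vertex 0.2 1.6 0.6
   vertex 1.6 0.0 0.2
  endloop
 endfacet
 facet normal -0.601 -0.790 0.118
  outer loop
   vertex 0.6 1.0 1.8
   vertex 1.6 0.0 0.2
   vertex 1.4 0.6 3.2
  endloop
 endfacet
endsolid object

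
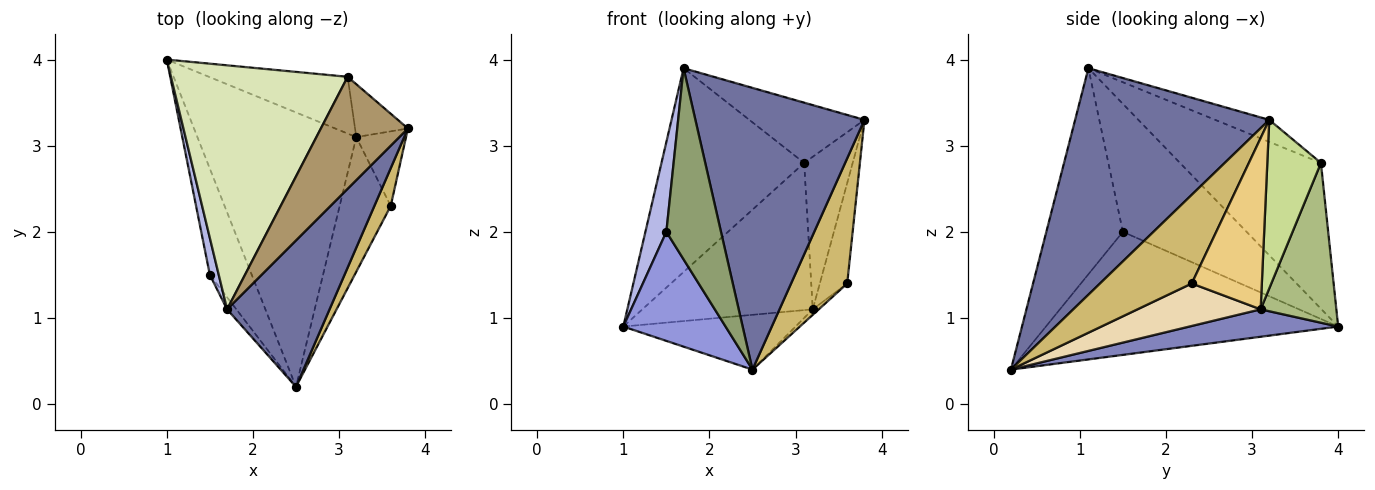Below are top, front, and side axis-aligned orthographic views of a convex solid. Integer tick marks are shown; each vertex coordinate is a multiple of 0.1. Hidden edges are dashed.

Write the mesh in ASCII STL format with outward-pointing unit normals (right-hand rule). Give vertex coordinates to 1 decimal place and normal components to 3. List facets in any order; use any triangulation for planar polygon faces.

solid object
 facet normal 0.714 -0.621 0.323
  outer loop
   vertex 1.7 1.1 3.9
   vertex 2.5 0.2 0.4
   vertex 3.8 3.2 3.3
  endloop
 endfacet
 facet normal 0.167 0.193 -0.967
  outer loop
   vertex 3.2 3.1 1.1
   vertex 2.5 0.2 0.4
   vertex 1.0 4.0 0.9
  endloop
 endfacet
 facet normal -0.899 -0.314 -0.306
  outer loop
   vertex 1.5 1.5 2.0
   vertex 1.0 4.0 0.9
   vertex 2.5 0.2 0.4
  endloop
 endfacet
 facet normal -0.984 -0.167 0.068
  outer loop
   vertex 1.5 1.5 2.0
   vertex 1.7 1.1 3.9
   vertex 1.0 4.0 0.9
  endloop
 endfacet
 facet normal -0.813 -0.581 -0.037
  outer loop
   vertex 1.5 1.5 2.0
   vertex 2.5 0.2 0.4
   vertex 1.7 1.1 3.9
  endloop
 endfacet
 facet normal 0.383 0.862 -0.332
  outer loop
   vertex 3.1 3.8 2.8
   vertex 3.2 3.1 1.1
   vertex 1.0 4.0 0.9
  endloop
 endfacet
 facet normal 0.722 0.654 -0.227
  outer loop
   vertex 3.1 3.8 2.8
   vertex 3.8 3.2 3.3
   vertex 3.2 3.1 1.1
  endloop
 endfacet
 facet normal -0.535 0.542 0.648
  outer loop
   vertex 3.1 3.8 2.8
   vertex 1.0 4.0 0.9
   vertex 1.7 1.1 3.9
  endloop
 endfacet
 facet normal -0.217 0.463 0.859
  outer loop
   vertex 3.1 3.8 2.8
   vertex 1.7 1.1 3.9
   vertex 3.8 3.2 3.3
  endloop
 endfacet
 facet normal 0.843 -0.515 0.155
  outer loop
   vertex 3.6 2.3 1.4
   vertex 3.8 3.2 3.3
   vertex 2.5 0.2 0.4
  endloop
 endfacet
 facet normal 0.899 0.352 -0.261
  outer loop
   vertex 3.6 2.3 1.4
   vertex 3.2 3.1 1.1
   vertex 3.8 3.2 3.3
  endloop
 endfacet
 facet normal 0.639 0.031 -0.769
  outer loop
   vertex 3.6 2.3 1.4
   vertex 2.5 0.2 0.4
   vertex 3.2 3.1 1.1
  endloop
 endfacet
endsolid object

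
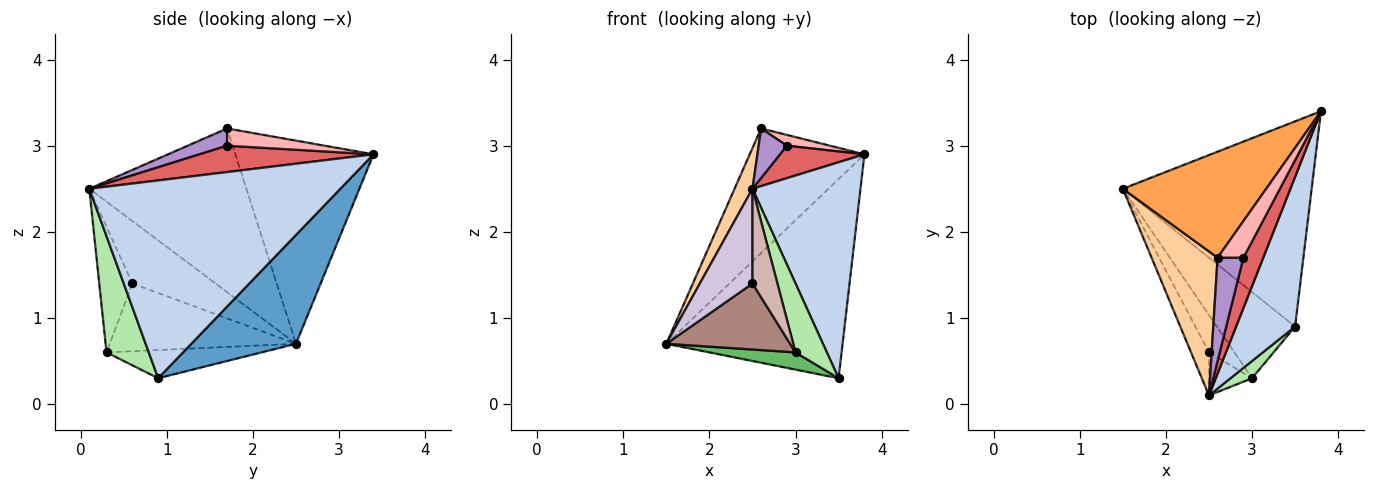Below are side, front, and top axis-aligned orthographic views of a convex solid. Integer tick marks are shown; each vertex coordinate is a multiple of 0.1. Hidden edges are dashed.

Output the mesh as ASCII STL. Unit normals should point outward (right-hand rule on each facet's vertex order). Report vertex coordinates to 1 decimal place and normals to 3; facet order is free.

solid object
 facet normal 0.382 0.644 -0.663
  outer loop
   vertex 3.5 0.9 0.3
   vertex 1.5 2.5 0.7
   vertex 3.8 3.4 2.9
  endloop
 endfacet
 facet normal 0.886 -0.381 0.264
  outer loop
   vertex 3.5 0.9 0.3
   vertex 3.8 3.4 2.9
   vertex 2.5 0.1 2.5
  endloop
 endfacet
 facet normal -0.676 0.561 0.477
  outer loop
   vertex 2.6 1.7 3.2
   vertex 3.8 3.4 2.9
   vertex 1.5 2.5 0.7
  endloop
 endfacet
 facet normal -0.922 -0.105 0.372
  outer loop
   vertex 2.6 1.7 3.2
   vertex 1.5 2.5 0.7
   vertex 2.5 0.1 2.5
  endloop
 endfacet
 facet normal -0.333 -0.185 -0.925
  outer loop
   vertex 3.0 0.3 0.6
   vertex 1.5 2.5 0.7
   vertex 3.5 0.9 0.3
  endloop
 endfacet
 facet normal 0.795 -0.589 0.147
  outer loop
   vertex 3.0 0.3 0.6
   vertex 3.5 0.9 0.3
   vertex 2.5 0.1 2.5
  endloop
 endfacet
 facet normal 0.745 -0.361 0.561
  outer loop
   vertex 2.9 1.7 3.0
   vertex 2.5 0.1 2.5
   vertex 3.8 3.4 2.9
  endloop
 endfacet
 facet normal 0.539 -0.238 0.808
  outer loop
   vertex 2.9 1.7 3.0
   vertex 3.8 3.4 2.9
   vertex 2.6 1.7 3.2
  endloop
 endfacet
 facet normal 0.515 -0.370 0.773
  outer loop
   vertex 2.9 1.7 3.0
   vertex 2.6 1.7 3.2
   vertex 2.5 0.1 2.5
  endloop
 endfacet
 facet normal -0.821 -0.519 -0.236
  outer loop
   vertex 2.5 0.6 1.4
   vertex 2.5 0.1 2.5
   vertex 1.5 2.5 0.7
  endloop
 endfacet
 facet normal -0.795 -0.528 -0.299
  outer loop
   vertex 2.5 0.6 1.4
   vertex 1.5 2.5 0.7
   vertex 3.0 0.3 0.6
  endloop
 endfacet
 facet normal -0.770 -0.580 -0.264
  outer loop
   vertex 2.5 0.6 1.4
   vertex 3.0 0.3 0.6
   vertex 2.5 0.1 2.5
  endloop
 endfacet
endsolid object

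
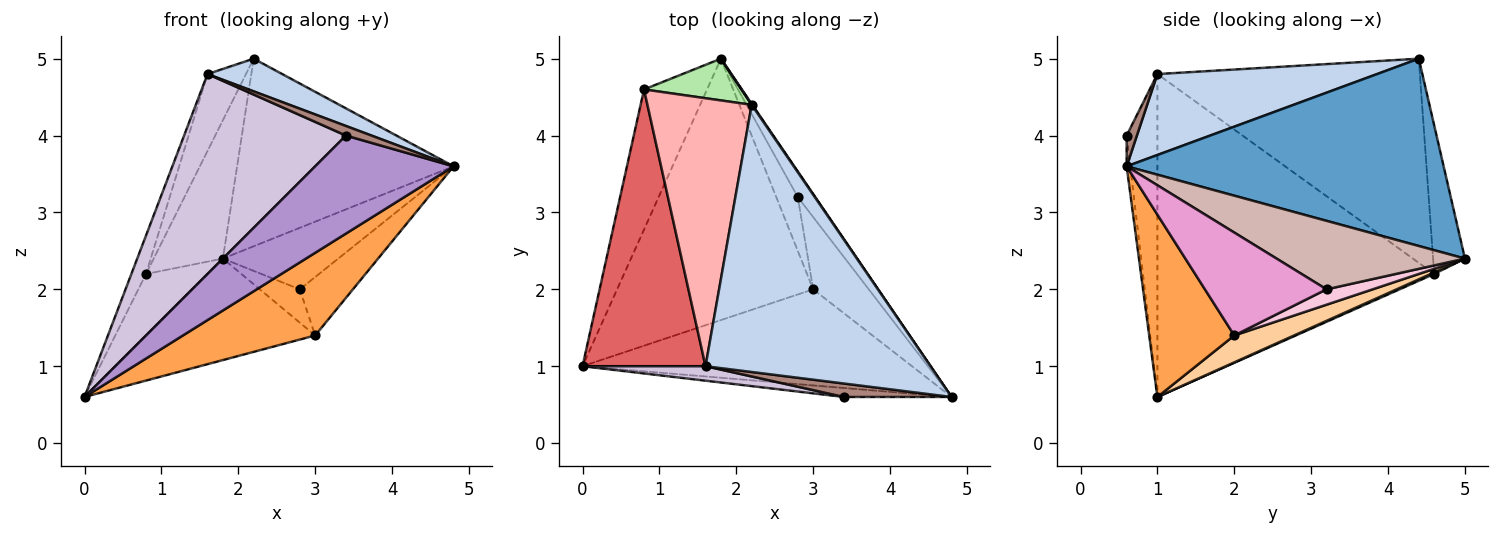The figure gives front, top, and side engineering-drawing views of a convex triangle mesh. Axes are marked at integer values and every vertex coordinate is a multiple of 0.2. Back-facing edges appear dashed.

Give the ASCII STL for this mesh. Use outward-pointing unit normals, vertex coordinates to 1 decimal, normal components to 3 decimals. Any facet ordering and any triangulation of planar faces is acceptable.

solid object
 facet normal 0.826 0.564 0.003
  outer loop
   vertex 2.2 4.4 5.0
   vertex 4.8 0.6 3.6
   vertex 1.8 5.0 2.4
  endloop
 endfacet
 facet normal 0.336 -0.114 0.935
  outer loop
   vertex 1.6 1.0 4.8
   vertex 4.8 0.6 3.6
   vertex 2.2 4.4 5.0
  endloop
 endfacet
 facet normal 0.387 -0.601 -0.699
  outer loop
   vertex 3.0 2.0 1.4
   vertex 4.8 0.6 3.6
   vertex 0.0 1.0 0.6
  endloop
 endfacet
 facet normal 0.127 0.359 -0.925
  outer loop
   vertex 3.0 2.0 1.4
   vertex 0.0 1.0 0.6
   vertex 1.8 5.0 2.4
  endloop
 endfacet
 facet normal 0.022 0.402 -0.915
  outer loop
   vertex 0.8 4.6 2.2
   vertex 1.8 5.0 2.4
   vertex 0.0 1.0 0.6
  endloop
 endfacet
 facet normal -0.403 0.876 0.264
  outer loop
   vertex 0.8 4.6 2.2
   vertex 2.2 4.4 5.0
   vertex 1.8 5.0 2.4
  endloop
 endfacet
 facet normal -0.933 0.049 0.356
  outer loop
   vertex 0.8 4.6 2.2
   vertex 0.0 1.0 0.6
   vertex 1.6 1.0 4.8
  endloop
 endfacet
 facet normal -0.883 0.129 0.451
  outer loop
   vertex 0.8 4.6 2.2
   vertex 1.6 1.0 4.8
   vertex 2.2 4.4 5.0
  endloop
 endfacet
 facet normal -0.026 -0.996 -0.091
  outer loop
   vertex 3.4 0.6 4.0
   vertex 0.0 1.0 0.6
   vertex 4.8 0.6 3.6
  endloop
 endfacet
 facet normal -0.186 -0.980 0.071
  outer loop
   vertex 3.4 0.6 4.0
   vertex 1.6 1.0 4.8
   vertex 0.0 1.0 0.6
  endloop
 endfacet
 facet normal 0.226 -0.566 0.793
  outer loop
   vertex 3.4 0.6 4.0
   vertex 4.8 0.6 3.6
   vertex 1.6 1.0 4.8
  endloop
 endfacet
 facet normal 0.833 0.510 -0.213
  outer loop
   vertex 2.8 3.2 2.0
   vertex 1.8 5.0 2.4
   vertex 4.8 0.6 3.6
  endloop
 endfacet
 facet normal 0.821 0.359 -0.444
  outer loop
   vertex 2.8 3.2 2.0
   vertex 4.8 0.6 3.6
   vertex 3.0 2.0 1.4
  endloop
 endfacet
 facet normal 0.519 0.450 -0.727
  outer loop
   vertex 2.8 3.2 2.0
   vertex 3.0 2.0 1.4
   vertex 1.8 5.0 2.4
  endloop
 endfacet
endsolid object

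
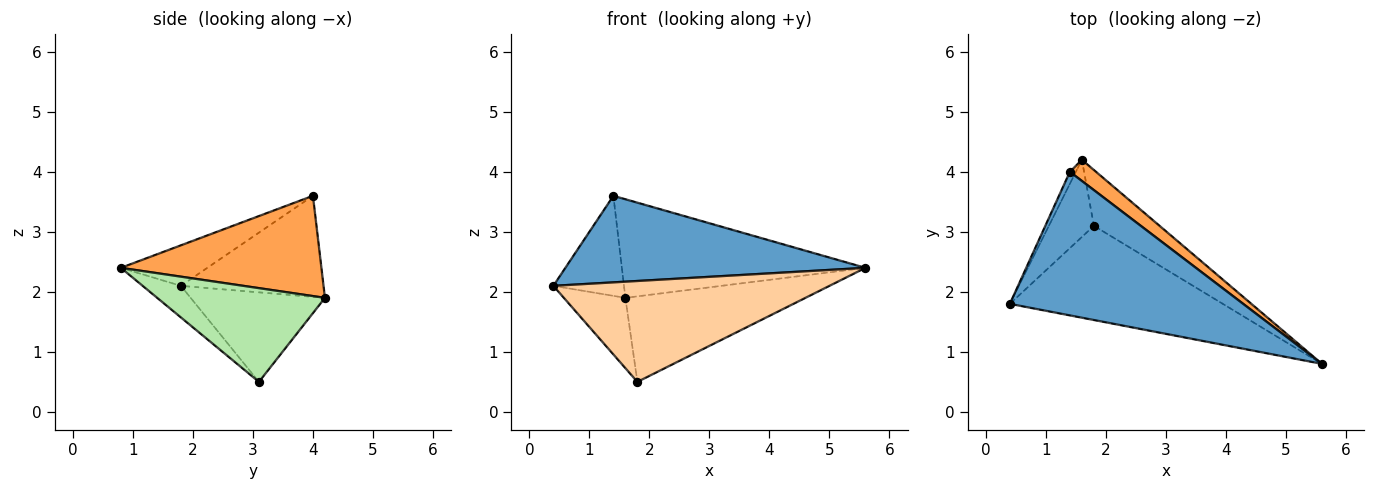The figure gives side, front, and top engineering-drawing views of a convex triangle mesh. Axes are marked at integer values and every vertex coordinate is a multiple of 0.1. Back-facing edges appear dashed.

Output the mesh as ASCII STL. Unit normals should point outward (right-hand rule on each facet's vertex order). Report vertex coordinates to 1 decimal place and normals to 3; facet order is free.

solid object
 facet normal -0.147 -0.511 0.847
  outer loop
   vertex 1.4 4.0 3.6
   vertex 0.4 1.8 2.1
   vertex 5.6 0.8 2.4
  endloop
 endfacet
 facet normal -0.895 0.443 -0.053
  outer loop
   vertex 1.4 4.0 3.6
   vertex 1.6 4.2 1.9
   vertex 0.4 1.8 2.1
  endloop
 endfacet
 facet normal 0.627 0.762 0.163
  outer loop
   vertex 1.4 4.0 3.6
   vertex 5.6 0.8 2.4
   vertex 1.6 4.2 1.9
  endloop
 endfacet
 facet normal -0.101 -0.727 -0.679
  outer loop
   vertex 1.8 3.1 0.5
   vertex 5.6 0.8 2.4
   vertex 0.4 1.8 2.1
  endloop
 endfacet
 facet normal -0.827 0.379 -0.416
  outer loop
   vertex 1.8 3.1 0.5
   vertex 0.4 1.8 2.1
   vertex 1.6 4.2 1.9
  endloop
 endfacet
 facet normal 0.615 0.660 -0.431
  outer loop
   vertex 1.8 3.1 0.5
   vertex 1.6 4.2 1.9
   vertex 5.6 0.8 2.4
  endloop
 endfacet
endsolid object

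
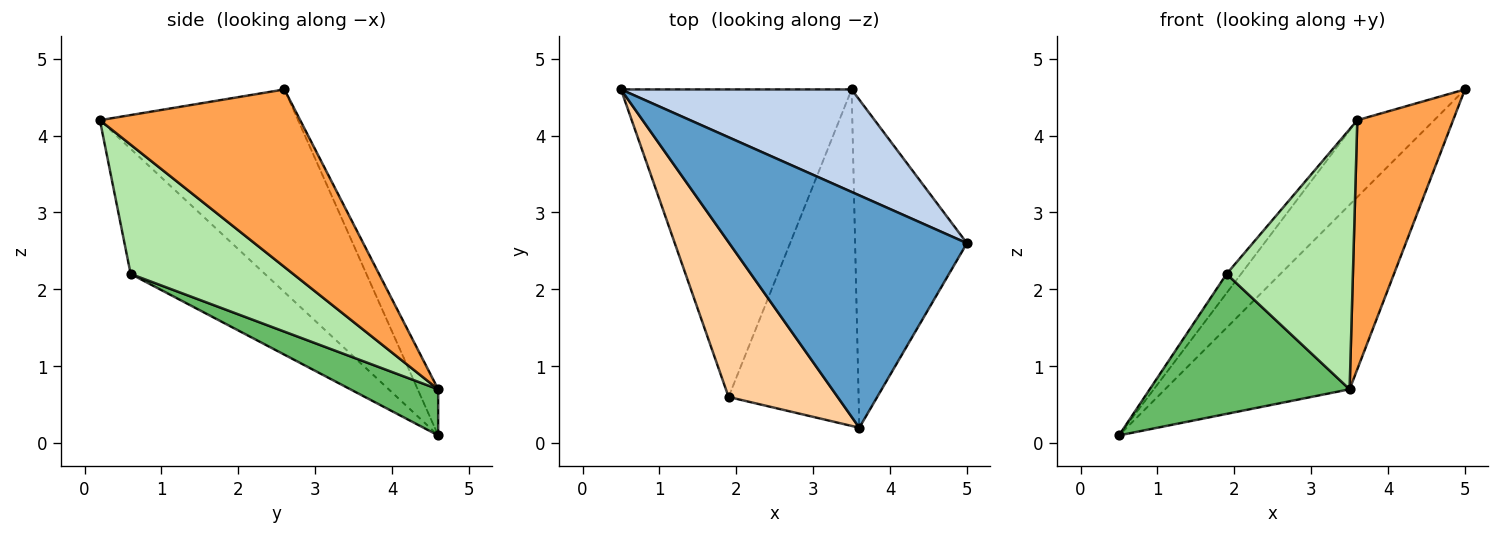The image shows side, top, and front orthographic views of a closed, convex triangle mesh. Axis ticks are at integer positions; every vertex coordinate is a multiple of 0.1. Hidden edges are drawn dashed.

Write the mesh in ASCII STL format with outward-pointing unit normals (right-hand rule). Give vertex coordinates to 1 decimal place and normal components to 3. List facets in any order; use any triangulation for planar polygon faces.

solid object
 facet normal -0.629 0.244 0.738
  outer loop
   vertex 3.6 0.2 4.2
   vertex 5.0 2.6 4.6
   vertex 0.5 4.6 0.1
  endloop
 endfacet
 facet normal -0.097 0.870 0.483
  outer loop
   vertex 3.5 4.6 0.7
   vertex 0.5 4.6 0.1
   vertex 5.0 2.6 4.6
  endloop
 endfacet
 facet normal 0.784 -0.375 -0.494
  outer loop
   vertex 3.5 4.6 0.7
   vertex 5.0 2.6 4.6
   vertex 3.6 0.2 4.2
  endloop
 endfacet
 facet normal -0.751 0.081 0.655
  outer loop
   vertex 1.9 0.6 2.2
   vertex 3.6 0.2 4.2
   vertex 0.5 4.6 0.1
  endloop
 endfacet
 facet normal 0.179 -0.407 -0.895
  outer loop
   vertex 1.9 0.6 2.2
   vertex 0.5 4.6 0.1
   vertex 3.5 4.6 0.7
  endloop
 endfacet
 facet normal 0.618 -0.481 -0.622
  outer loop
   vertex 1.9 0.6 2.2
   vertex 3.5 4.6 0.7
   vertex 3.6 0.2 4.2
  endloop
 endfacet
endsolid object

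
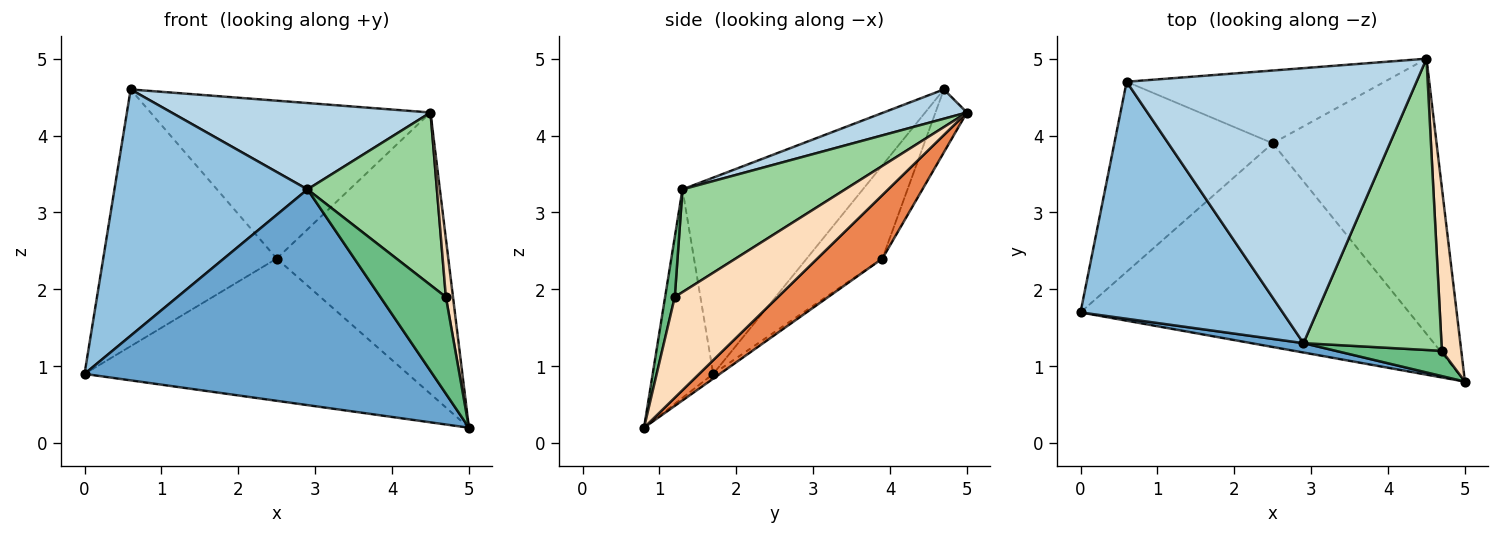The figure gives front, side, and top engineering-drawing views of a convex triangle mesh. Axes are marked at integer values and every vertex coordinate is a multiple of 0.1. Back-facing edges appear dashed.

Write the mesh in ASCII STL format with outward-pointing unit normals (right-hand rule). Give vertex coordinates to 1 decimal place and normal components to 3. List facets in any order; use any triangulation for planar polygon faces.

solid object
 facet normal -0.171 -0.984 0.043
  outer loop
   vertex 2.9 1.3 3.3
   vertex 0.0 1.7 0.9
   vertex 5.0 0.8 0.2
  endloop
 endfacet
 facet normal -0.558 -0.598 0.575
  outer loop
   vertex 2.9 1.3 3.3
   vertex 0.6 4.7 4.6
   vertex 0.0 1.7 0.9
  endloop
 endfacet
 facet normal 0.096 -0.298 0.950
  outer loop
   vertex 2.9 1.3 3.3
   vertex 4.5 5.0 4.3
   vertex 0.6 4.7 4.6
  endloop
 endfacet
 facet normal -0.012 0.572 -0.820
  outer loop
   vertex 2.5 3.9 2.4
   vertex 5.0 0.8 0.2
   vertex 0.0 1.7 0.9
  endloop
 endfacet
 facet normal 0.262 0.690 -0.675
  outer loop
   vertex 2.5 3.9 2.4
   vertex 4.5 5.0 4.3
   vertex 5.0 0.8 0.2
  endloop
 endfacet
 facet normal -0.331 0.759 -0.561
  outer loop
   vertex 2.5 3.9 2.4
   vertex 0.0 1.7 0.9
   vertex 0.6 4.7 4.6
  endloop
 endfacet
 facet normal -0.102 0.904 -0.416
  outer loop
   vertex 2.5 3.9 2.4
   vertex 0.6 4.7 4.6
   vertex 4.5 5.0 4.3
  endloop
 endfacet
 facet normal 0.980 -0.068 0.189
  outer loop
   vertex 4.7 1.2 1.9
   vertex 5.0 0.8 0.2
   vertex 4.5 5.0 4.3
  endloop
 endfacet
 facet normal 0.141 -0.958 0.250
  outer loop
   vertex 4.7 1.2 1.9
   vertex 2.9 1.3 3.3
   vertex 5.0 0.8 0.2
  endloop
 endfacet
 facet normal 0.540 -0.429 0.724
  outer loop
   vertex 4.7 1.2 1.9
   vertex 4.5 5.0 4.3
   vertex 2.9 1.3 3.3
  endloop
 endfacet
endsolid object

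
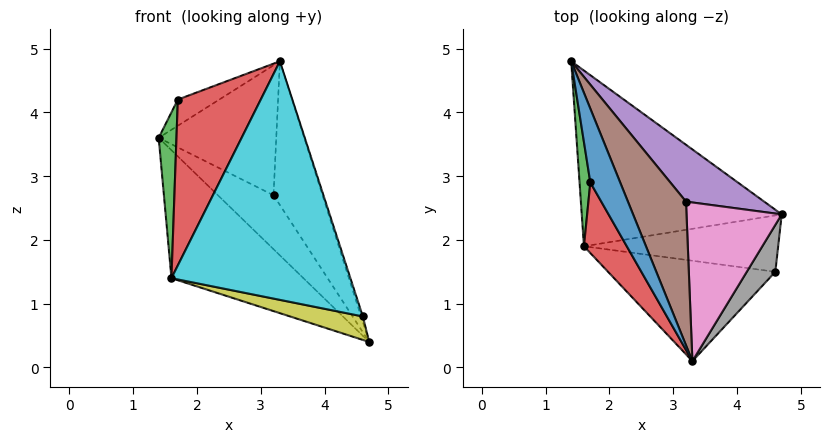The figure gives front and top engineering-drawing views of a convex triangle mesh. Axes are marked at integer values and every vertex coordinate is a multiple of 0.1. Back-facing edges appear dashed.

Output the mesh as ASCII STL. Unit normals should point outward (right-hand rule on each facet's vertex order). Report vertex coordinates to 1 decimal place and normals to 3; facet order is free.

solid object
 facet normal 0.225 0.326 0.918
  outer loop
   vertex 1.7 2.9 4.2
   vertex 3.3 0.1 4.8
   vertex 1.4 4.8 3.6
  endloop
 endfacet
 facet normal -0.335 0.555 -0.762
  outer loop
   vertex 1.6 1.9 1.4
   vertex 1.4 4.8 3.6
   vertex 4.7 2.4 0.4
  endloop
 endfacet
 facet normal -0.988 -0.130 0.082
  outer loop
   vertex 1.6 1.9 1.4
   vertex 1.7 2.9 4.2
   vertex 1.4 4.8 3.6
  endloop
 endfacet
 facet normal -0.869 -0.455 0.194
  outer loop
   vertex 1.6 1.9 1.4
   vertex 3.3 0.1 4.8
   vertex 1.7 2.9 4.2
  endloop
 endfacet
 facet normal 0.769 0.440 0.463
  outer loop
   vertex 3.2 2.6 2.7
   vertex 4.7 2.4 0.4
   vertex 1.4 4.8 3.6
  endloop
 endfacet
 facet normal 0.766 0.431 0.477
  outer loop
   vertex 3.2 2.6 2.7
   vertex 1.4 4.8 3.6
   vertex 3.3 0.1 4.8
  endloop
 endfacet
 facet normal 0.775 0.424 0.468
  outer loop
   vertex 3.2 2.6 2.7
   vertex 3.3 0.1 4.8
   vertex 4.7 2.4 0.4
  endloop
 endfacet
 facet normal 0.946 0.037 0.321
  outer loop
   vertex 4.6 1.5 0.8
   vertex 4.7 2.4 0.4
   vertex 3.3 0.1 4.8
  endloop
 endfacet
 facet normal -0.230 -0.374 -0.899
  outer loop
   vertex 4.6 1.5 0.8
   vertex 1.6 1.9 1.4
   vertex 4.7 2.4 0.4
  endloop
 endfacet
 facet normal -0.197 -0.904 -0.380
  outer loop
   vertex 4.6 1.5 0.8
   vertex 3.3 0.1 4.8
   vertex 1.6 1.9 1.4
  endloop
 endfacet
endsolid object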